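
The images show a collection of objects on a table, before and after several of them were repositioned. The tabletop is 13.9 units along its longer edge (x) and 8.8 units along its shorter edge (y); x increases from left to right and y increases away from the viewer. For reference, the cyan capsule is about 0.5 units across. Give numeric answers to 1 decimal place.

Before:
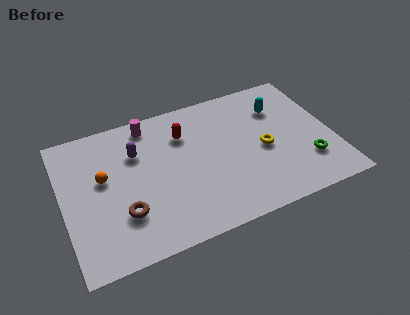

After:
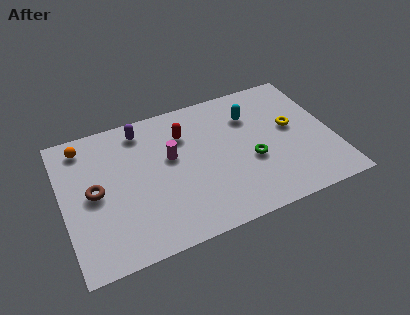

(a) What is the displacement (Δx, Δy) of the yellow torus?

(1.6, 0.9)

The yellow torus was at about (10.3, 4.0) and moved to about (11.9, 4.9).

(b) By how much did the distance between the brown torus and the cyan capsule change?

-0.8

The distance was about 9.3 in the first image and 8.5 in the second, so they moved 0.8 units closer together.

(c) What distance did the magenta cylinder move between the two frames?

2.7

The magenta cylinder was near (4.7, 7.7) before and (5.6, 5.2) after, so it travelled √(0.9² + 2.5²) ≈ 2.7 units.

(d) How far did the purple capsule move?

1.5

From (3.9, 6.1) to (4.3, 7.5), the purple capsule covered √(0.4² + 1.4²) ≈ 1.5 units.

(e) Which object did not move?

the red capsule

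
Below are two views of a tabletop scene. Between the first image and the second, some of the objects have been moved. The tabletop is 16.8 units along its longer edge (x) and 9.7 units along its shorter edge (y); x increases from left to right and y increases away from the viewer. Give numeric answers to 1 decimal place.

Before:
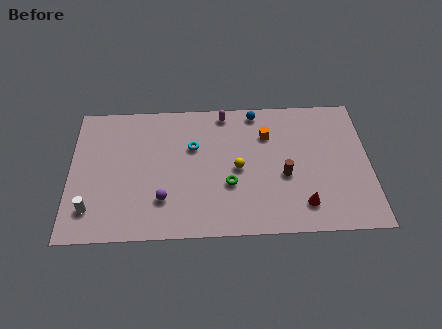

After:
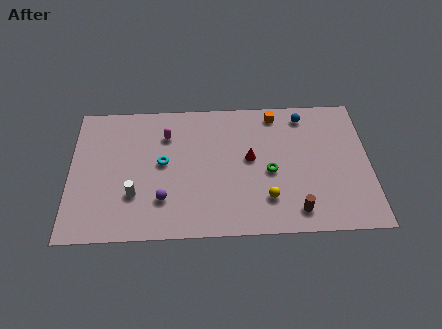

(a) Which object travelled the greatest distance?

the red cone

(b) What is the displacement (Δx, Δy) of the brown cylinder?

(0.6, -2.5)

The brown cylinder started near (12.0, 4.0) and ended near (12.6, 1.5).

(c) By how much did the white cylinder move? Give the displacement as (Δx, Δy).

(2.4, 0.9)

The white cylinder started near (1.2, 2.1) and ended near (3.6, 3.0).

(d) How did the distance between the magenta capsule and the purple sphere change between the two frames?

-2.4

Before: roughly 7.0 units apart; after: 4.6. That's 2.4 units closer together.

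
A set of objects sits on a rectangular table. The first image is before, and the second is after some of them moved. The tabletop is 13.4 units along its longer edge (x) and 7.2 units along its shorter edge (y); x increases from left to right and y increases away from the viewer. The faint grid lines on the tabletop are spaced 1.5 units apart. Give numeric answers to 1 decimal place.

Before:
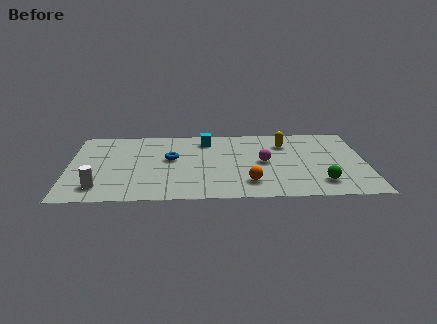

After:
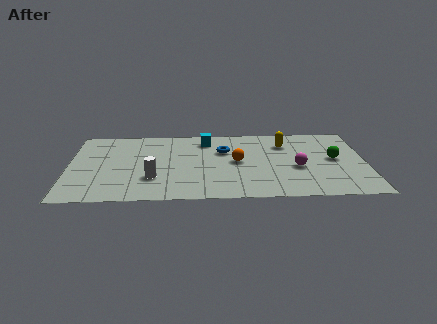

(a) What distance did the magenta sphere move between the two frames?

1.6

The magenta sphere moved from about (8.8, 3.6) to (10.3, 3.0), a distance of √(1.5² + 0.6²) ≈ 1.6.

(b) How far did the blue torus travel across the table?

2.5

From (4.6, 4.1) to (7.0, 4.8), the blue torus covered √(2.4² + 0.7²) ≈ 2.5 units.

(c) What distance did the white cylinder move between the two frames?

2.5

The white cylinder was near (1.4, 1.4) before and (3.8, 2.2) after, so it travelled √(2.4² + 0.8²) ≈ 2.5 units.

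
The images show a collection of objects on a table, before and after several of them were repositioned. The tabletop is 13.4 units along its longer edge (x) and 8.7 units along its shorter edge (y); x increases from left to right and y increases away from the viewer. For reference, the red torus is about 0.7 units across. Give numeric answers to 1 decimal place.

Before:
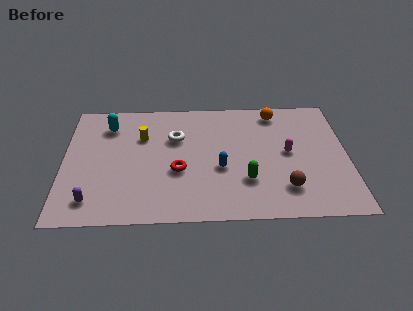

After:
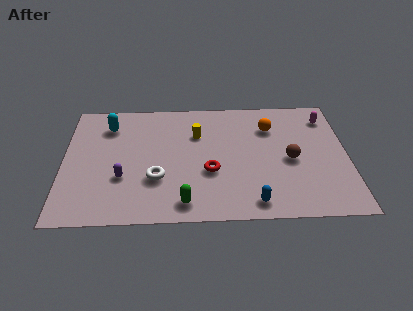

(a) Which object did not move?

the cyan capsule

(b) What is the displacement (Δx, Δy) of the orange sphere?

(-0.3, -1.1)

From the two frames, the orange sphere sits at roughly (10.1, 7.5) before and (9.8, 6.4) after.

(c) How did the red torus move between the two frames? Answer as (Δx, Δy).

(1.5, -0.1)

From the two frames, the red torus sits at roughly (5.4, 3.4) before and (6.9, 3.3) after.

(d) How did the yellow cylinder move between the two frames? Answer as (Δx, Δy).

(2.6, 0.1)

The yellow cylinder started near (3.7, 5.9) and ended near (6.3, 6.0).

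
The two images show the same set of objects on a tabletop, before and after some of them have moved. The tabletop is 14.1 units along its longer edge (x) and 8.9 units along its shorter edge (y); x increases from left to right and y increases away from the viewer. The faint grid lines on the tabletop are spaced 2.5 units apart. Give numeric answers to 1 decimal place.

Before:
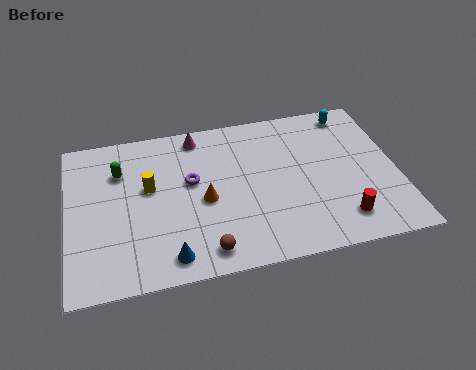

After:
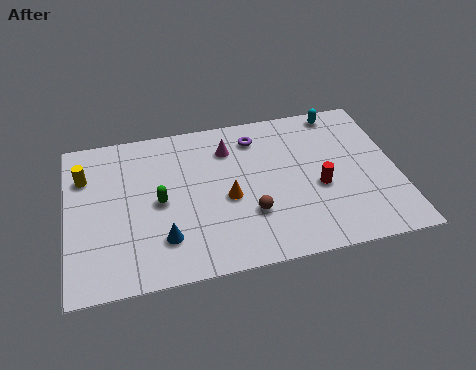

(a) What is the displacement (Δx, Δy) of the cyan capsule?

(-0.5, 0.2)

The cyan capsule was at about (12.4, 7.8) and moved to about (11.9, 8.0).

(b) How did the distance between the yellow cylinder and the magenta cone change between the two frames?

+2.8

They were about 3.4 units apart before and 6.2 after — 2.8 units further apart.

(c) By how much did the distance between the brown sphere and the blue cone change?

+2.2

The distance was about 1.5 in the first image and 3.7 in the second, so they moved 2.2 units further apart.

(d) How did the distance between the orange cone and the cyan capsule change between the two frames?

-1.1

They were about 7.6 units apart before and 6.5 after — 1.1 units closer together.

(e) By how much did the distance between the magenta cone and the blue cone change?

-1.3

The distance was about 6.8 in the first image and 5.5 in the second, so they moved 1.3 units closer together.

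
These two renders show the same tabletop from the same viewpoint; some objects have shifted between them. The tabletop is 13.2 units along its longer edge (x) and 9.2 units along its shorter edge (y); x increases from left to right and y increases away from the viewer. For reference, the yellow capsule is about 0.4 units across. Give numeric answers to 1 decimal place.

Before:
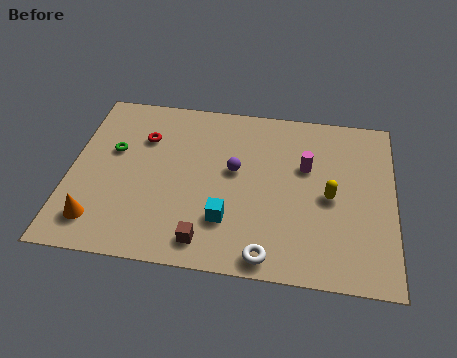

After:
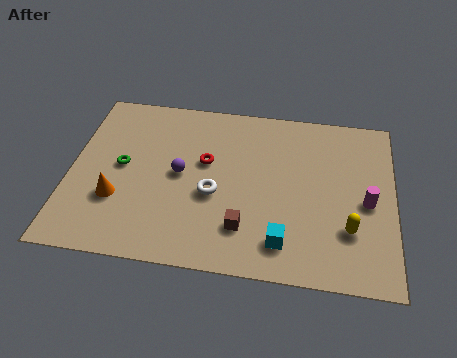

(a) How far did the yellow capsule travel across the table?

1.8

The yellow capsule moved from about (10.6, 4.3) to (11.4, 2.7), a distance of √(0.8² + 1.6²) ≈ 1.8.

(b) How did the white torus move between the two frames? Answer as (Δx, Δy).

(-2.3, 2.9)

The white torus started near (8.2, 0.9) and ended near (5.9, 3.8).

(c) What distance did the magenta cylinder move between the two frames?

3.0

From (9.6, 5.8) to (12.1, 4.2), the magenta cylinder covered √(2.5² + 1.6²) ≈ 3.0 units.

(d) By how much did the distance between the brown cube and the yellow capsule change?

-1.5

They were about 5.7 units apart before and 4.2 after — 1.5 units closer together.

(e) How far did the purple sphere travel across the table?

2.3

The purple sphere moved from about (6.7, 5.2) to (4.5, 4.7), a distance of √(2.2² + 0.5²) ≈ 2.3.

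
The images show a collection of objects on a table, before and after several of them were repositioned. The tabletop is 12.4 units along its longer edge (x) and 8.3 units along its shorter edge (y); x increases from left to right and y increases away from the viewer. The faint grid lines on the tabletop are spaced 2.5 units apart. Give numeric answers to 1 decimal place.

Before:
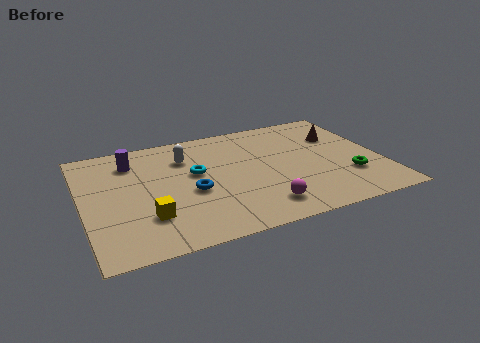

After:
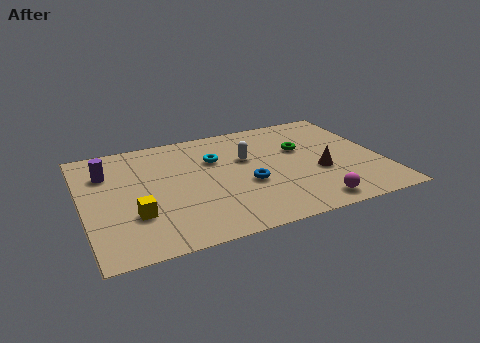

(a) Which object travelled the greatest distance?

the green torus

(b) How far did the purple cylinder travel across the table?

1.2

The purple cylinder moved from about (2.2, 6.5) to (1.1, 6.0), a distance of √(1.1² + 0.5²) ≈ 1.2.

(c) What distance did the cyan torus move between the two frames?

1.2

The cyan torus moved from about (4.7, 4.8) to (5.6, 5.6), a distance of √(0.9² + 0.8²) ≈ 1.2.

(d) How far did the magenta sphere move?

2.1

From (7.1, 1.5) to (9.1, 1.0), the magenta sphere covered √(2.0² + 0.5²) ≈ 2.1 units.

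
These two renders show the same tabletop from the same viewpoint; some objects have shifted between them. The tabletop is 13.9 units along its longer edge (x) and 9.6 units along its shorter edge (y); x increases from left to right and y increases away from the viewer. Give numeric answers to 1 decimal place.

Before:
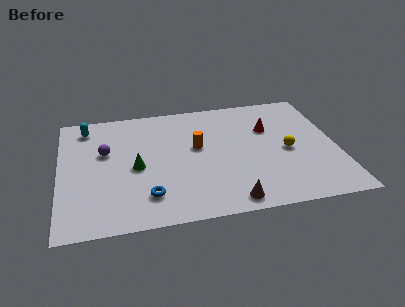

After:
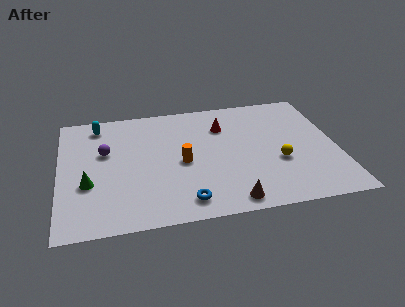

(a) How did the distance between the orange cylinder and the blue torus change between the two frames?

-1.3

They were about 4.3 units apart before and 3.0 after — 1.3 units closer together.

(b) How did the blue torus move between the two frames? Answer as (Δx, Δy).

(1.8, -0.7)

The blue torus was at about (4.3, 2.1) and moved to about (6.1, 1.4).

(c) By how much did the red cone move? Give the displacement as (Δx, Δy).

(-2.3, 0.6)

From the two frames, the red cone sits at roughly (10.6, 6.4) before and (8.3, 7.0) after.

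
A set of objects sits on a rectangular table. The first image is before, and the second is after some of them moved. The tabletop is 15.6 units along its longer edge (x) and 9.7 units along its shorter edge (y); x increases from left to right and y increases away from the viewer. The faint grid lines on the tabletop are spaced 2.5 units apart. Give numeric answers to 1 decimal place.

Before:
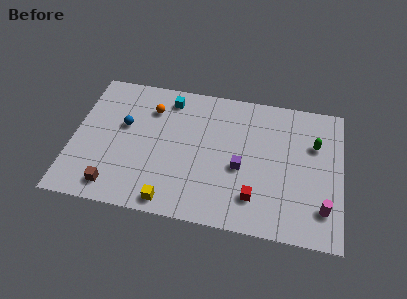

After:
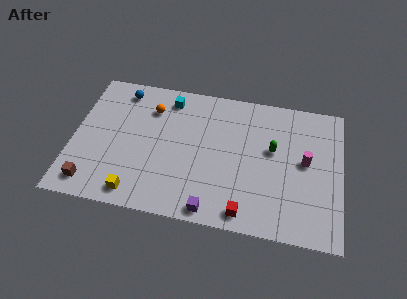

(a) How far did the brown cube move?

1.3

The brown cube moved from about (2.6, 1.4) to (1.3, 1.4), a distance of √(1.3² + 0.0²) ≈ 1.3.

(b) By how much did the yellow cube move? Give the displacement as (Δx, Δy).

(-2.0, 0.2)

The yellow cube was at about (5.9, 1.0) and moved to about (3.9, 1.2).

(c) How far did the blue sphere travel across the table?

2.5

The blue sphere moved from about (2.9, 5.8) to (2.6, 8.3), a distance of √(0.3² + 2.5²) ≈ 2.5.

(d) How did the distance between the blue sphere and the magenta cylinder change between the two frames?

-0.9

Before: roughly 12.2 units apart; after: 11.3. That's 0.9 units closer together.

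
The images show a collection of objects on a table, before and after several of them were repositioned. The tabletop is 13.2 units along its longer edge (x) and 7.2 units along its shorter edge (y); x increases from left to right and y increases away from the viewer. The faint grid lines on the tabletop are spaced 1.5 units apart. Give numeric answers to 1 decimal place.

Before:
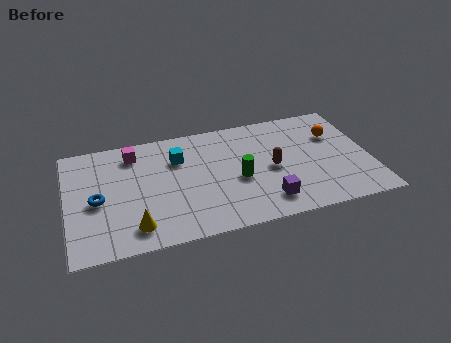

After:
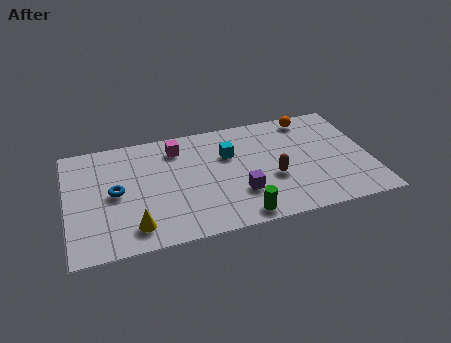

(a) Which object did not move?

the yellow cone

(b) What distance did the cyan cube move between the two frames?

2.2

The cyan cube was near (4.9, 5.1) before and (7.1, 4.8) after, so it travelled √(2.2² + 0.3²) ≈ 2.2 units.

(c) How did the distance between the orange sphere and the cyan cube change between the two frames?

-2.9

The distance was about 6.9 in the first image and 4.0 in the second, so they moved 2.9 units closer together.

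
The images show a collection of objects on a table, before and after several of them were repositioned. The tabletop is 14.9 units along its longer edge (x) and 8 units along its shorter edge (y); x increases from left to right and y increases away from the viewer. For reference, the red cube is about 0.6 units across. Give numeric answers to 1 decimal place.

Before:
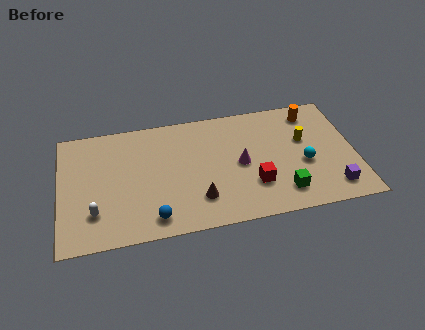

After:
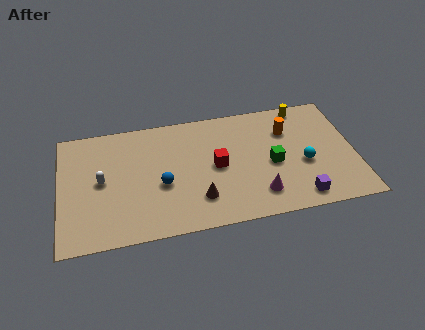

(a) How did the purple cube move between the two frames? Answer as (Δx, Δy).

(-1.7, -0.3)

From the two frames, the purple cube sits at roughly (13.6, 1.4) before and (11.9, 1.1) after.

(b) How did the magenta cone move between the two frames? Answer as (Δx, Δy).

(0.8, -2.2)

From the two frames, the magenta cone sits at roughly (9.1, 3.9) before and (9.9, 1.7) after.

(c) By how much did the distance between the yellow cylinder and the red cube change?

+1.9

They were about 3.7 units apart before and 5.6 after — 1.9 units further apart.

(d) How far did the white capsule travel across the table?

2.0

The white capsule moved from about (1.7, 2.1) to (2.1, 4.1), a distance of √(0.4² + 2.0²) ≈ 2.0.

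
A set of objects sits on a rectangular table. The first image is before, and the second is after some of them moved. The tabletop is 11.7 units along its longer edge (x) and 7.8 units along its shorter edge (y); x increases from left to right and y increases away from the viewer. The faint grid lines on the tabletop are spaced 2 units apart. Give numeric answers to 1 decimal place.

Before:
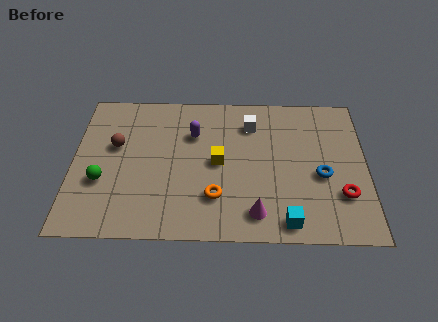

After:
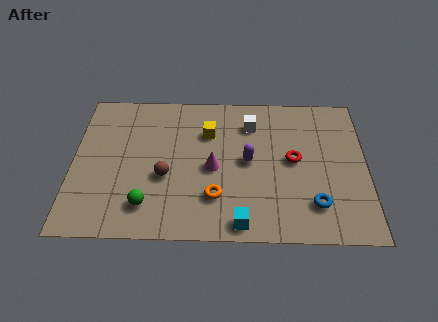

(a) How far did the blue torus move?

1.5

The blue torus moved from about (9.9, 3.3) to (9.6, 1.8), a distance of √(0.3² + 1.5²) ≈ 1.5.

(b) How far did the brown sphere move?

2.6

From (1.7, 4.7) to (3.7, 3.1), the brown sphere covered √(2.0² + 1.6²) ≈ 2.6 units.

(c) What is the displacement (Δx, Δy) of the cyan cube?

(-1.8, -0.1)

The cyan cube started near (8.5, 0.9) and ended near (6.7, 0.8).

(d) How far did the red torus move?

2.6

The red torus was near (10.7, 2.3) before and (8.8, 4.1) after, so it travelled √(1.9² + 1.8²) ≈ 2.6 units.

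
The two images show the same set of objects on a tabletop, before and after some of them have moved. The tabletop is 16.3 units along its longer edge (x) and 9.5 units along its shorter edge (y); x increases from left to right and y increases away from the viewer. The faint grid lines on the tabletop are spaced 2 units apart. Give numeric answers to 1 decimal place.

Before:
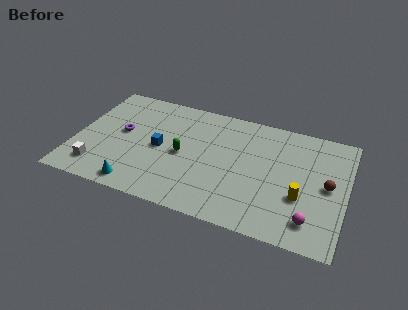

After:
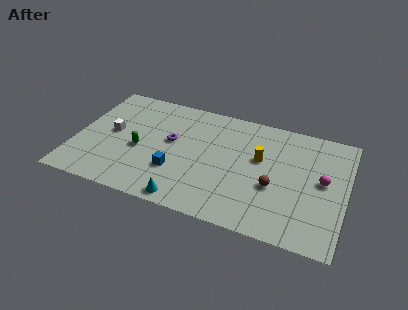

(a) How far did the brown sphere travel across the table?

3.3

From (15.2, 4.8) to (12.1, 3.7), the brown sphere covered √(3.1² + 1.1²) ≈ 3.3 units.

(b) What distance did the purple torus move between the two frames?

3.0

From (2.7, 5.2) to (5.7, 5.4), the purple torus covered √(3.0² + 0.2²) ≈ 3.0 units.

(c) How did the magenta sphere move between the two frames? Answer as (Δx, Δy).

(0.5, 3.3)

The magenta sphere was at about (14.4, 1.8) and moved to about (14.9, 5.1).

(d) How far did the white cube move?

3.2

From (1.6, 1.8) to (2.1, 5.0), the white cube covered √(0.5² + 3.2²) ≈ 3.2 units.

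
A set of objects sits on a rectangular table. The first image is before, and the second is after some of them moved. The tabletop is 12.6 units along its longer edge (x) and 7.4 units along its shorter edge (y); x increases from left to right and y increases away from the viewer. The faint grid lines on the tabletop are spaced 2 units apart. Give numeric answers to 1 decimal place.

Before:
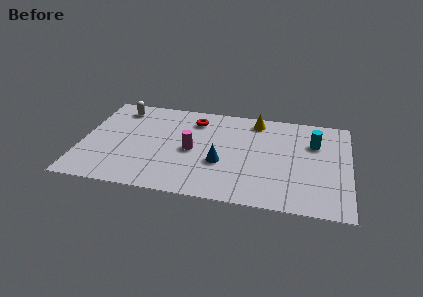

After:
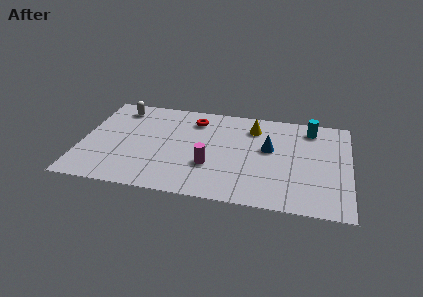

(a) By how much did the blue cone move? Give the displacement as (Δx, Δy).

(2.2, 1.5)

The blue cone was at about (6.6, 2.8) and moved to about (8.8, 4.3).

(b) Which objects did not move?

the white capsule and the red torus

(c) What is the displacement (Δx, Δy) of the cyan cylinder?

(-0.2, 1.1)

From the two frames, the cyan cylinder sits at roughly (10.9, 5.1) before and (10.7, 6.2) after.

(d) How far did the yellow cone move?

0.6

The yellow cone was near (8.1, 6.4) before and (8.0, 5.8) after, so it travelled √(0.1² + 0.6²) ≈ 0.6 units.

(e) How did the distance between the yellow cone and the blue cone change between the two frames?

-2.2

They were about 3.9 units apart before and 1.7 after — 2.2 units closer together.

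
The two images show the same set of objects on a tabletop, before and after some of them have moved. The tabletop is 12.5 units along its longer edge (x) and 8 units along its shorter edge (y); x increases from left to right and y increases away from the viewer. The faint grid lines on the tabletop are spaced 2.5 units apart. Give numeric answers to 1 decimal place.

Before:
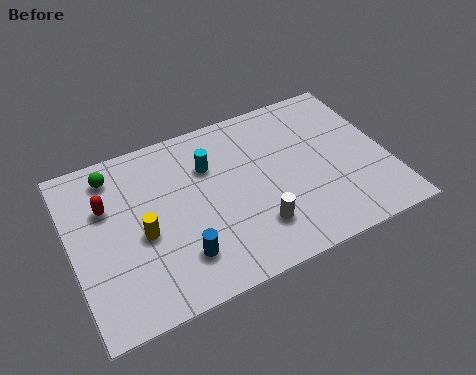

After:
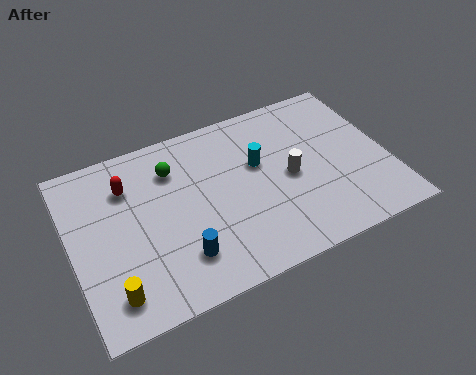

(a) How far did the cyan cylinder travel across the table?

2.0

The cyan cylinder moved from about (5.6, 5.6) to (7.5, 4.9), a distance of √(1.9² + 0.7²) ≈ 2.0.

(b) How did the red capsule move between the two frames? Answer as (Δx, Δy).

(0.9, 0.6)

From the two frames, the red capsule sits at roughly (1.5, 5.3) before and (2.4, 5.9) after.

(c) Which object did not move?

the blue cylinder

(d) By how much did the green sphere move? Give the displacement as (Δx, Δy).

(2.3, -0.7)

The green sphere was at about (1.9, 6.7) and moved to about (4.2, 6.0).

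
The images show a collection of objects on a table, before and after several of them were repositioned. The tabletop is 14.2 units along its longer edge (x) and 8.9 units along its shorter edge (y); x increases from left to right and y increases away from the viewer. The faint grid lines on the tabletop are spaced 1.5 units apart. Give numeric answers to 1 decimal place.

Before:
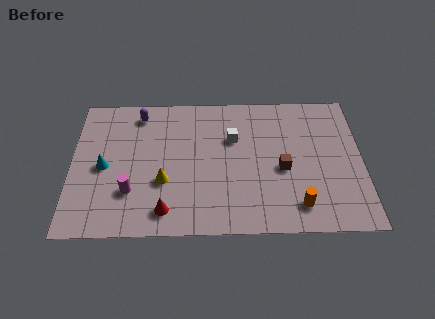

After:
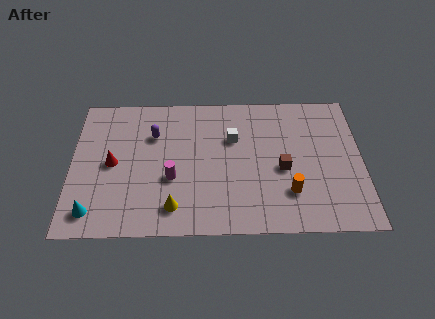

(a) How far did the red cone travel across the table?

4.0

From (4.6, 1.4) to (2.0, 4.4), the red cone covered √(2.6² + 3.0²) ≈ 4.0 units.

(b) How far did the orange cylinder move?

0.9

The orange cylinder moved from about (11.0, 1.6) to (10.6, 2.4), a distance of √(0.4² + 0.8²) ≈ 0.9.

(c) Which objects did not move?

the brown cube and the white cube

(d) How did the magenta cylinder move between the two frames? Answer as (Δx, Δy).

(2.0, 0.8)

From the two frames, the magenta cylinder sits at roughly (2.9, 2.6) before and (4.9, 3.4) after.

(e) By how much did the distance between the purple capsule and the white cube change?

-1.0

They were about 4.9 units apart before and 3.9 after — 1.0 units closer together.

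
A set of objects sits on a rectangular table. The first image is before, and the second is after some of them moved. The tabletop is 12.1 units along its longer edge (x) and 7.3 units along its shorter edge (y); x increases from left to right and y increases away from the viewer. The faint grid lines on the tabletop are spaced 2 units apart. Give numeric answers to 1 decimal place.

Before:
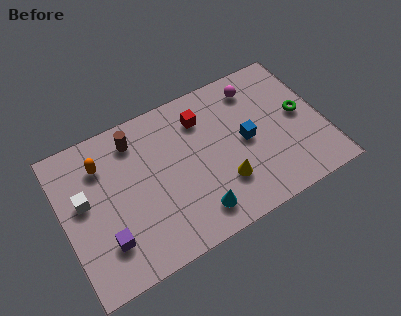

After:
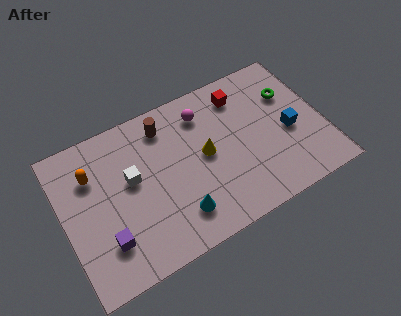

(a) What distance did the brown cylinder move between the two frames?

1.4

The brown cylinder was near (3.6, 6.0) before and (5.0, 6.0) after, so it travelled √(1.4² + 0.0²) ≈ 1.4 units.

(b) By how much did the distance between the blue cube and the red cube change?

+0.6

They were about 2.7 units apart before and 3.3 after — 0.6 units further apart.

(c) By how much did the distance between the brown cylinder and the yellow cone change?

-2.6

Before: roughly 5.3 units apart; after: 2.7. That's 2.6 units closer together.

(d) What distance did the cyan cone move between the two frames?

0.9

The cyan cone was near (5.8, 1.3) before and (5.0, 1.6) after, so it travelled √(0.8² + 0.3²) ≈ 0.9 units.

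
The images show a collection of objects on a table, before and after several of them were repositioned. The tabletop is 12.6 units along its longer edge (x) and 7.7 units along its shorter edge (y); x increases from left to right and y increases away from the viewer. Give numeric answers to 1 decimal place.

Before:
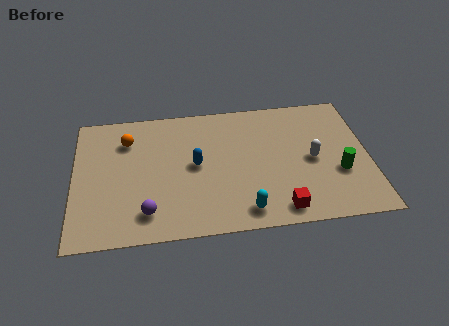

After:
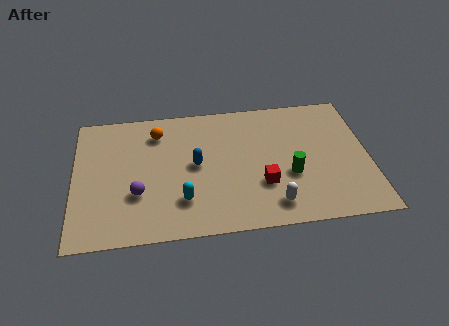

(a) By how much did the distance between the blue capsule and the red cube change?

-1.4

The distance was about 4.6 in the first image and 3.2 in the second, so they moved 1.4 units closer together.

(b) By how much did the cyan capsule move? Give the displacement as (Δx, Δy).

(-2.6, 0.9)

From the two frames, the cyan capsule sits at roughly (7.2, 1.1) before and (4.6, 2.0) after.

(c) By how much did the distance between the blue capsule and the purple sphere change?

-0.4

They were about 3.3 units apart before and 2.9 after — 0.4 units closer together.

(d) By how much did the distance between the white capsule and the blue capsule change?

-0.8

They were about 5.0 units apart before and 4.2 after — 0.8 units closer together.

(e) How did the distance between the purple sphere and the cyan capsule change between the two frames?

-2.1

Before: roughly 4.1 units apart; after: 2.0. That's 2.1 units closer together.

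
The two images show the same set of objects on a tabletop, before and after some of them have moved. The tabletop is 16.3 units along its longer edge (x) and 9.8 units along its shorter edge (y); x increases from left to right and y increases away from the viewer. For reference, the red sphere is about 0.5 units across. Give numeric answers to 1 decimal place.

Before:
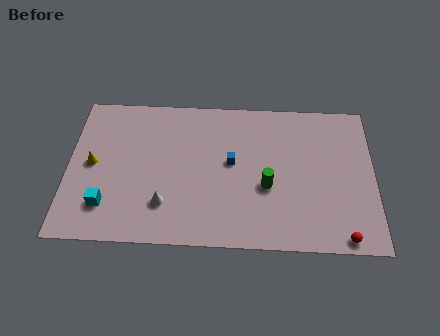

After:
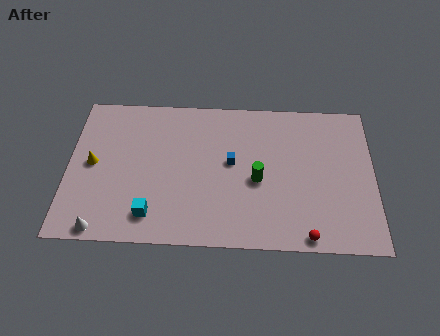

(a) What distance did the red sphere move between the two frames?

1.9

From (14.6, 0.8) to (12.7, 0.8), the red sphere covered √(1.9² + 0.0²) ≈ 1.9 units.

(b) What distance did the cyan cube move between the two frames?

2.5

From (2.1, 2.3) to (4.5, 1.8), the cyan cube covered √(2.4² + 0.5²) ≈ 2.5 units.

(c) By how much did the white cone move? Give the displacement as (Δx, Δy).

(-3.3, -1.7)

From the two frames, the white cone sits at roughly (5.2, 2.5) before and (1.9, 0.8) after.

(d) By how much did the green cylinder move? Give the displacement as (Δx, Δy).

(-0.5, 0.4)

The green cylinder started near (10.6, 3.9) and ended near (10.1, 4.3).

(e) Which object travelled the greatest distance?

the white cone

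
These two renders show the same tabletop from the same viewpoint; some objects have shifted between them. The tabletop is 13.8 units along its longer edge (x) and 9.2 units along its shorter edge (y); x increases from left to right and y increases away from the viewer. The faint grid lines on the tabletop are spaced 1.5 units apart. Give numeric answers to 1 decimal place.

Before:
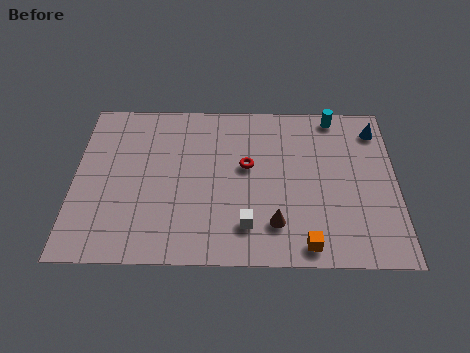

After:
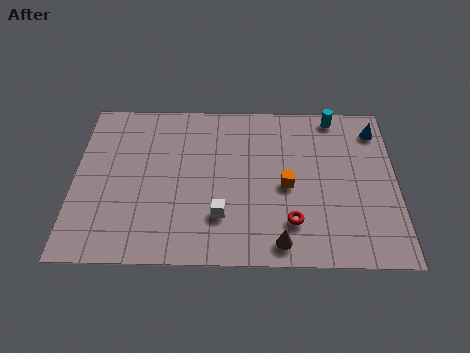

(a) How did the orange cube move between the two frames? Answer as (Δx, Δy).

(-0.8, 3.2)

The orange cube was at about (9.9, 1.0) and moved to about (9.1, 4.2).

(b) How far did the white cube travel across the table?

1.2

The white cube was near (7.4, 2.0) before and (6.3, 2.5) after, so it travelled √(1.1² + 0.5²) ≈ 1.2 units.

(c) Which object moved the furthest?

the red torus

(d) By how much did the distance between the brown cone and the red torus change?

-2.2

Before: roughly 3.4 units apart; after: 1.2. That's 2.2 units closer together.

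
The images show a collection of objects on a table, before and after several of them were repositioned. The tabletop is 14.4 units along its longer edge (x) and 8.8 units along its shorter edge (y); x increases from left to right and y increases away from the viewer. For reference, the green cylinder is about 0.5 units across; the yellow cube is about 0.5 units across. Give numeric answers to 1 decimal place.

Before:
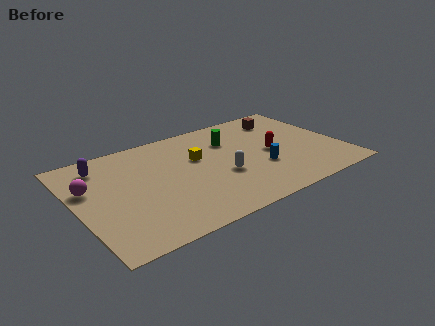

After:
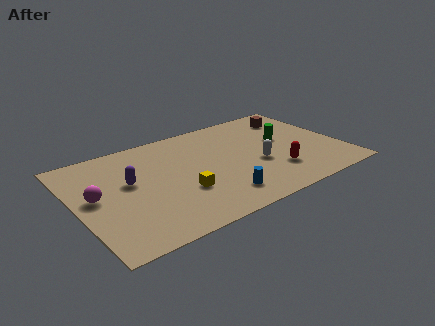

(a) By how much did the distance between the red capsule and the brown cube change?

+1.8

Before: roughly 3.2 units apart; after: 5.0. That's 1.8 units further apart.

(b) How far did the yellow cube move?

2.8

From (6.7, 5.5) to (5.4, 3.0), the yellow cube covered √(1.3² + 2.5²) ≈ 2.8 units.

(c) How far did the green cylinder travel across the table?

3.0

From (8.7, 6.3) to (11.5, 5.1), the green cylinder covered √(2.8² + 1.2²) ≈ 3.0 units.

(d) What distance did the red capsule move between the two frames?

1.8

The red capsule moved from about (10.6, 4.2) to (10.5, 2.4), a distance of √(0.1² + 1.8²) ≈ 1.8.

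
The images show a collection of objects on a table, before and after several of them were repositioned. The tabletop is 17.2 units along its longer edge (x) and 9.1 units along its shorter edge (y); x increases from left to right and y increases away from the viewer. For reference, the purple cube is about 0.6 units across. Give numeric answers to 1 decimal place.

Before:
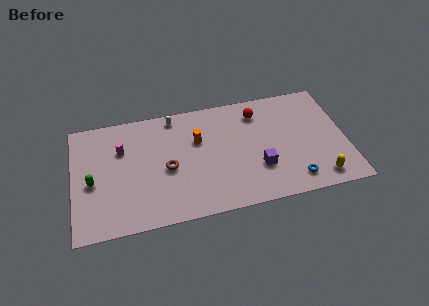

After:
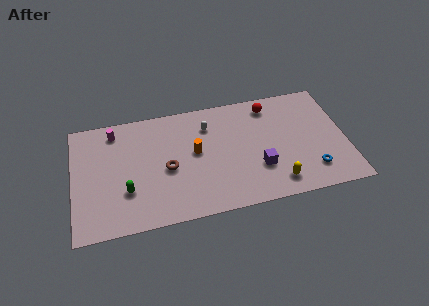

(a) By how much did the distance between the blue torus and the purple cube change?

+0.9

Before: roughly 2.5 units apart; after: 3.4. That's 0.9 units further apart.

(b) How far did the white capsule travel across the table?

2.4

The white capsule was near (6.5, 8.1) before and (8.6, 6.9) after, so it travelled √(2.1² + 1.2²) ≈ 2.4 units.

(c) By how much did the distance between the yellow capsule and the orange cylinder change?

-2.7

They were about 8.7 units apart before and 6.0 after — 2.7 units closer together.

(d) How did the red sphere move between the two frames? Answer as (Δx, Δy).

(0.8, 0.4)

The red sphere was at about (11.8, 7.3) and moved to about (12.6, 7.7).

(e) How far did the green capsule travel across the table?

2.4

The green capsule moved from about (1.2, 4.0) to (3.3, 2.9), a distance of √(2.1² + 1.1²) ≈ 2.4.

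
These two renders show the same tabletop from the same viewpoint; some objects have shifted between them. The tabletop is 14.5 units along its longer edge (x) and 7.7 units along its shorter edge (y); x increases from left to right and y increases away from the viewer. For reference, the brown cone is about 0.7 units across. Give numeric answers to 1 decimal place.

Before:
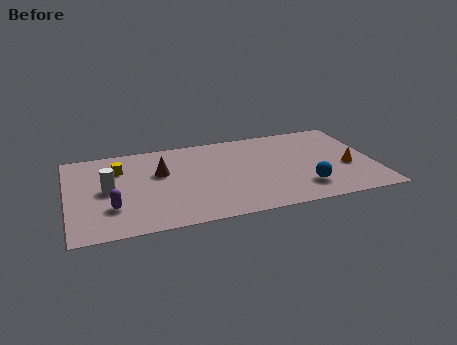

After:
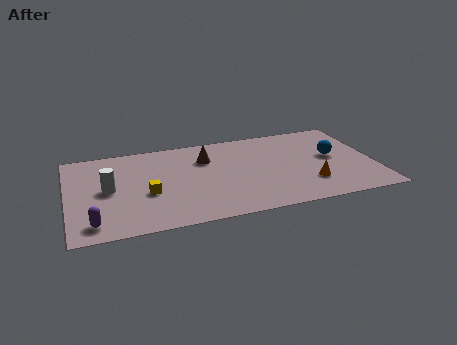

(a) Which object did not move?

the white cylinder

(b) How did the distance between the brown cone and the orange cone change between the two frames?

-3.2

Before: roughly 9.0 units apart; after: 5.8. That's 3.2 units closer together.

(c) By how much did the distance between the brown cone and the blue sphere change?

-1.1

They were about 7.2 units apart before and 6.1 after — 1.1 units closer together.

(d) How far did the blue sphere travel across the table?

2.9

From (11.0, 1.8) to (12.6, 4.2), the blue sphere covered √(1.6² + 2.4²) ≈ 2.9 units.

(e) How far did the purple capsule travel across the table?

1.4

From (2.0, 2.3) to (1.1, 1.2), the purple capsule covered √(0.9² + 1.1²) ≈ 1.4 units.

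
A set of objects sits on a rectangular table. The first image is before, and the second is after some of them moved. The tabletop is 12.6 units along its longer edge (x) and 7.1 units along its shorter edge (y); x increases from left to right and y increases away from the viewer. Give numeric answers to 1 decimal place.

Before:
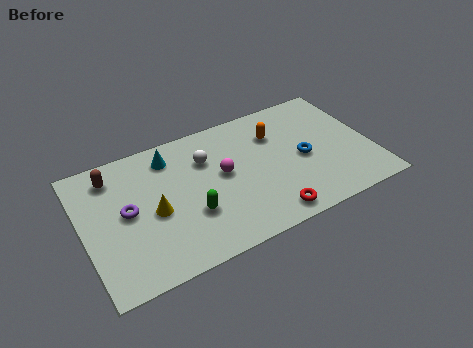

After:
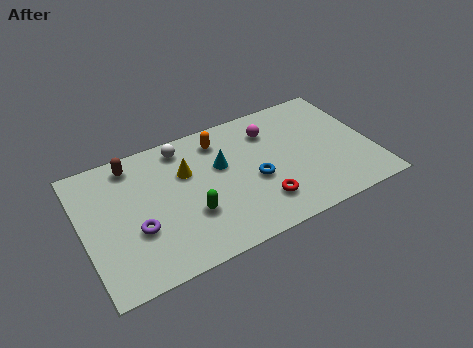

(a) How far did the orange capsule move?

2.5

The orange capsule moved from about (8.6, 5.1) to (6.2, 5.8), a distance of √(2.4² + 0.7²) ≈ 2.5.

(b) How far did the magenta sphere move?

2.7

The magenta sphere was near (6.1, 3.9) before and (8.4, 5.4) after, so it travelled √(2.3² + 1.5²) ≈ 2.7 units.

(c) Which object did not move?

the green capsule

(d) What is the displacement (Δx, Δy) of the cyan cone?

(2.1, -1.4)

The cyan cone started near (4.0, 5.8) and ended near (6.1, 4.4).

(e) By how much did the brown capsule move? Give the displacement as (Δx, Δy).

(0.9, 0.3)

From the two frames, the brown capsule sits at roughly (1.5, 5.8) before and (2.4, 6.1) after.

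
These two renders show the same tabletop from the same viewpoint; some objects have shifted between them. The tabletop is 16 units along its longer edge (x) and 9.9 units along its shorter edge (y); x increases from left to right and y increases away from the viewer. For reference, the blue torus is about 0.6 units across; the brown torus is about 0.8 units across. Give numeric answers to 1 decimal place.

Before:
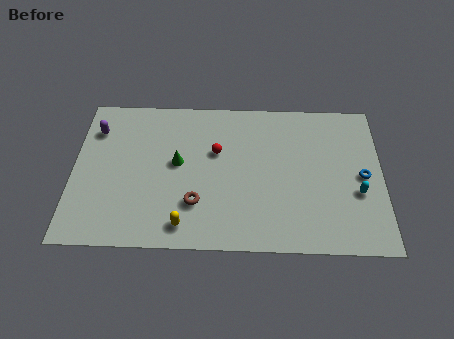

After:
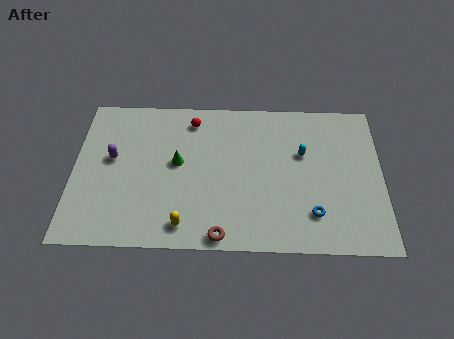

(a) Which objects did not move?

the yellow capsule and the green cone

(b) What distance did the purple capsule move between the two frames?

2.1

From (1.1, 7.5) to (2.0, 5.6), the purple capsule covered √(0.9² + 1.9²) ≈ 2.1 units.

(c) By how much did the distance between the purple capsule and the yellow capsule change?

-2.0

Before: roughly 7.7 units apart; after: 5.7. That's 2.0 units closer together.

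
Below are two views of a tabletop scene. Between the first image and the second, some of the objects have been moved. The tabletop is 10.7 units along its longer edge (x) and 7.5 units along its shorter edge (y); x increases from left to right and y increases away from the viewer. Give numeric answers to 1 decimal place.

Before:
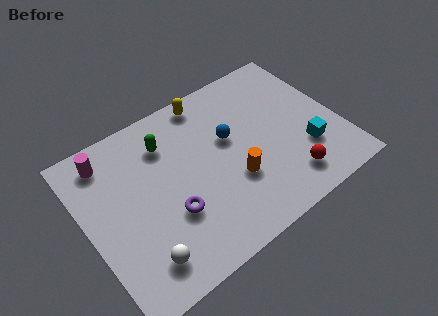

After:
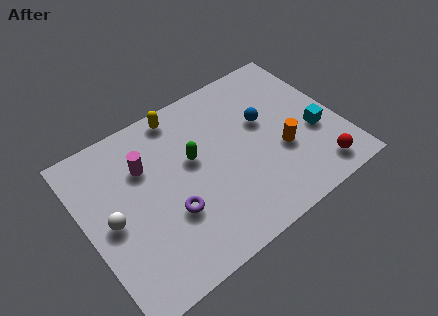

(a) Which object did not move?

the purple torus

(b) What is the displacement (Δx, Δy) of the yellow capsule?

(-1.2, 0.0)

The yellow capsule was at about (5.7, 6.7) and moved to about (4.5, 6.7).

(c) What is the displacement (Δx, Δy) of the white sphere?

(-0.8, 2.2)

The white sphere was at about (1.8, 1.4) and moved to about (1.0, 3.6).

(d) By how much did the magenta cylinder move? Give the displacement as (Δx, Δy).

(1.4, -1.1)

From the two frames, the magenta cylinder sits at roughly (1.3, 6.3) before and (2.7, 5.2) after.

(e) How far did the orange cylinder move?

2.1

The orange cylinder was near (6.0, 2.6) before and (8.1, 2.8) after, so it travelled √(2.1² + 0.2²) ≈ 2.1 units.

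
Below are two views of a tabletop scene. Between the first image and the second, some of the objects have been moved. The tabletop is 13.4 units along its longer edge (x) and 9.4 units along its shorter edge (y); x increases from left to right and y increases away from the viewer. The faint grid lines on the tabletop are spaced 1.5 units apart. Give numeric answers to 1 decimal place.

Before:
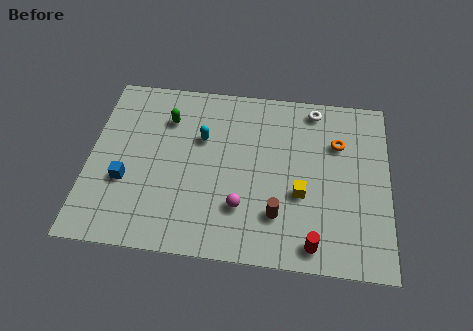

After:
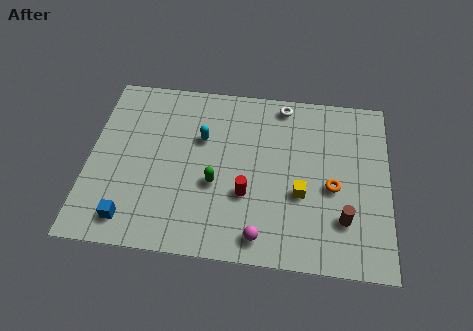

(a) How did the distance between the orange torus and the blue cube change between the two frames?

-0.6

The distance was about 9.9 in the first image and 9.3 in the second, so they moved 0.6 units closer together.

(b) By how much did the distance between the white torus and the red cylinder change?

-1.9

Before: roughly 7.2 units apart; after: 5.3. That's 1.9 units closer together.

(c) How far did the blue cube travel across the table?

2.0

The blue cube was near (1.7, 3.4) before and (2.0, 1.4) after, so it travelled √(0.3² + 2.0²) ≈ 2.0 units.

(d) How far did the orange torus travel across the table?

2.4

The orange torus was near (11.1, 6.5) before and (10.9, 4.1) after, so it travelled √(0.2² + 2.4²) ≈ 2.4 units.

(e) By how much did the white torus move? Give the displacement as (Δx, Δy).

(-1.4, 0.1)

The white torus was at about (10.0, 8.3) and moved to about (8.6, 8.4).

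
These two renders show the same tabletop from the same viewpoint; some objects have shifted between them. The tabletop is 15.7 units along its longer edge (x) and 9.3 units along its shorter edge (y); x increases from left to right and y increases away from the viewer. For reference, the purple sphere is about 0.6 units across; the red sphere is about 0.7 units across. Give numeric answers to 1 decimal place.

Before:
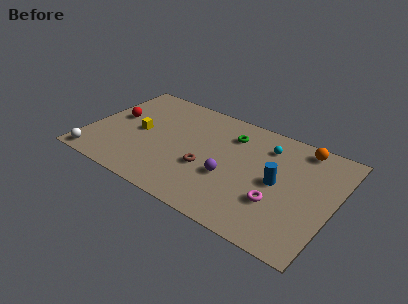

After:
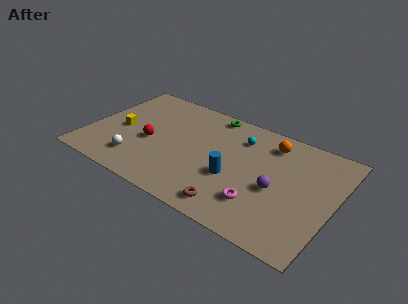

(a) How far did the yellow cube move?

1.2

The yellow cube moved from about (3.2, 4.6) to (2.0, 4.3), a distance of √(1.2² + 0.3²) ≈ 1.2.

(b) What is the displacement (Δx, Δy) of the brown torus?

(2.1, -2.2)

From the two frames, the brown torus sits at roughly (7.8, 3.5) before and (9.9, 1.3) after.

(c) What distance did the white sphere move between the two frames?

2.7

The white sphere was near (1.0, 0.9) before and (3.5, 2.0) after, so it travelled √(2.5² + 1.1²) ≈ 2.7 units.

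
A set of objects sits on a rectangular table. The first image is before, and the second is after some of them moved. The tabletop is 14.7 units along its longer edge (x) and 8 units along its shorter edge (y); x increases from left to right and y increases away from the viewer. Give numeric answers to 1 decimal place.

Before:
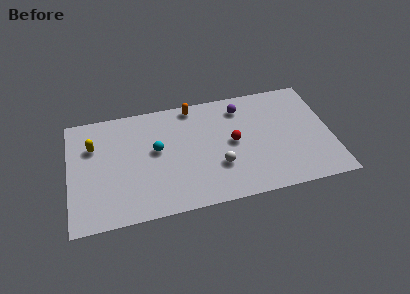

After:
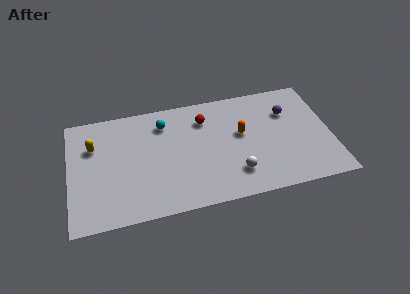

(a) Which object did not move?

the yellow capsule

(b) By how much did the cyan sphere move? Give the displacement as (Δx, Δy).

(0.5, 1.8)

The cyan sphere was at about (4.9, 4.5) and moved to about (5.4, 6.3).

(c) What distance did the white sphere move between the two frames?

1.1

The white sphere was near (8.3, 2.6) before and (9.2, 1.9) after, so it travelled √(0.9² + 0.7²) ≈ 1.1 units.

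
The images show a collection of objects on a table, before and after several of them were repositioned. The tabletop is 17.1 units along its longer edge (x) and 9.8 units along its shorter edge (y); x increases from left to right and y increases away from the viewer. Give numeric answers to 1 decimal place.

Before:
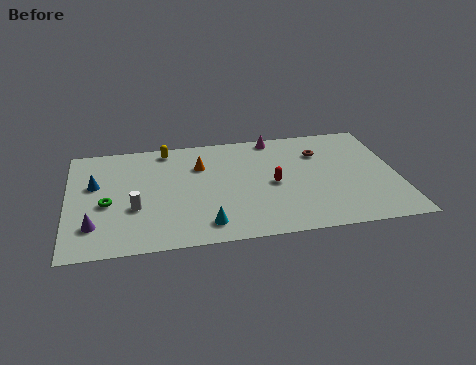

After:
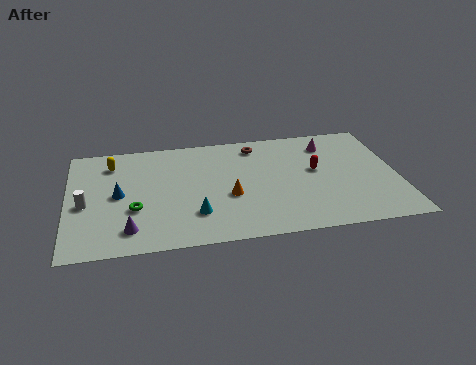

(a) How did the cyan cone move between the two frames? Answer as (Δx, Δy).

(-0.5, 1.0)

The cyan cone was at about (7.0, 1.6) and moved to about (6.5, 2.6).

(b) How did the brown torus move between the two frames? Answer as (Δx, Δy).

(-3.3, 1.2)

From the two frames, the brown torus sits at roughly (13.2, 7.1) before and (9.9, 8.3) after.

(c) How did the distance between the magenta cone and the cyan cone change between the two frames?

+0.6

Before: roughly 8.3 units apart; after: 8.9. That's 0.6 units further apart.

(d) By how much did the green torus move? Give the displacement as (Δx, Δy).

(1.4, -0.7)

From the two frames, the green torus sits at roughly (2.0, 4.2) before and (3.4, 3.5) after.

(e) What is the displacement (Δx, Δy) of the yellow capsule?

(-2.9, -0.9)

From the two frames, the yellow capsule sits at roughly (5.2, 8.7) before and (2.3, 7.8) after.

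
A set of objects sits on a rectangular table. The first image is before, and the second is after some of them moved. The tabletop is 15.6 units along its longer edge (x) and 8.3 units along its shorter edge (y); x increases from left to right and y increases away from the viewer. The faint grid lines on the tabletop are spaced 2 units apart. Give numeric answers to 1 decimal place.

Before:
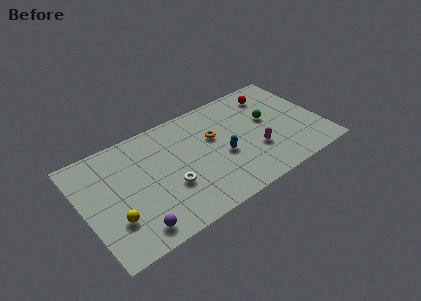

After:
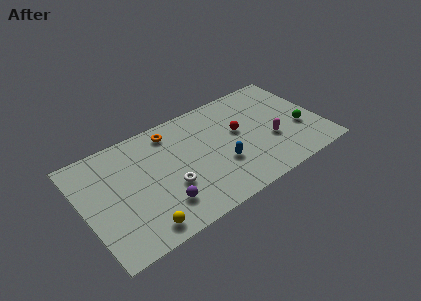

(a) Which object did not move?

the white torus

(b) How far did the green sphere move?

2.5

The green sphere was near (12.3, 4.8) before and (14.2, 3.1) after, so it travelled √(1.9² + 1.7²) ≈ 2.5 units.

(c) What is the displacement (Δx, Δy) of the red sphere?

(-2.6, -1.9)

From the two frames, the red sphere sits at roughly (12.9, 6.7) before and (10.3, 4.8) after.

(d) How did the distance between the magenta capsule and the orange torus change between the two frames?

+3.8

The distance was about 3.4 in the first image and 7.2 in the second, so they moved 3.8 units further apart.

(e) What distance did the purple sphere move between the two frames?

2.1

The purple sphere moved from about (2.8, 1.2) to (4.7, 2.0), a distance of √(1.9² + 0.8²) ≈ 2.1.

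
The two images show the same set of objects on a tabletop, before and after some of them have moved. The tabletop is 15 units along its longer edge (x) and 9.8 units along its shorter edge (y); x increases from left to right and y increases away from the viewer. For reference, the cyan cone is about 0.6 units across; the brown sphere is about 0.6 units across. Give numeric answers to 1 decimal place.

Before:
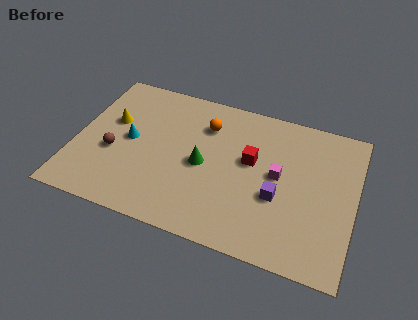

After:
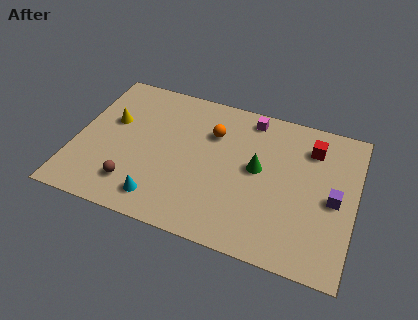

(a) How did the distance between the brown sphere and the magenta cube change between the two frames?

-0.3

The distance was about 8.9 in the first image and 8.6 in the second, so they moved 0.3 units closer together.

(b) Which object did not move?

the yellow cone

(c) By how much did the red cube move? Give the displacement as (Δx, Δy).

(3.1, 1.9)

The red cube was at about (9.4, 5.7) and moved to about (12.5, 7.6).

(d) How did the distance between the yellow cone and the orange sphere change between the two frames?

+0.3

They were about 5.2 units apart before and 5.5 after — 0.3 units further apart.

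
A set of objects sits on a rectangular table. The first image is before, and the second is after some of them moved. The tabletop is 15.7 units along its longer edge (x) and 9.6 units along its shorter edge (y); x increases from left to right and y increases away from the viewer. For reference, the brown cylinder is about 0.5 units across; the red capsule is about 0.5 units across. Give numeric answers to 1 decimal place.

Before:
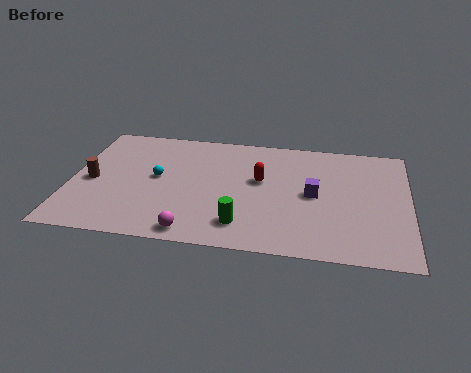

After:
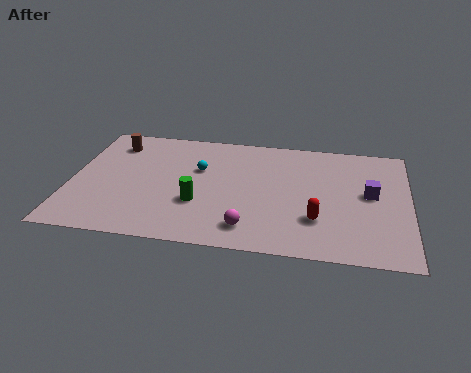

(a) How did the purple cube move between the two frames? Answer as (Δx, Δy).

(2.6, 0.4)

From the two frames, the purple cube sits at roughly (11.3, 4.8) before and (13.9, 5.2) after.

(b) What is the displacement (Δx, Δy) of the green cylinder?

(-2.1, 1.4)

The green cylinder started near (8.1, 1.9) and ended near (6.0, 3.3).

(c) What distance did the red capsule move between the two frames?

3.9

The red capsule moved from about (8.8, 5.6) to (11.5, 2.8), a distance of √(2.7² + 2.8²) ≈ 3.9.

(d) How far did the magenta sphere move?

2.6

From (5.9, 1.0) to (8.4, 1.7), the magenta sphere covered √(2.5² + 0.7²) ≈ 2.6 units.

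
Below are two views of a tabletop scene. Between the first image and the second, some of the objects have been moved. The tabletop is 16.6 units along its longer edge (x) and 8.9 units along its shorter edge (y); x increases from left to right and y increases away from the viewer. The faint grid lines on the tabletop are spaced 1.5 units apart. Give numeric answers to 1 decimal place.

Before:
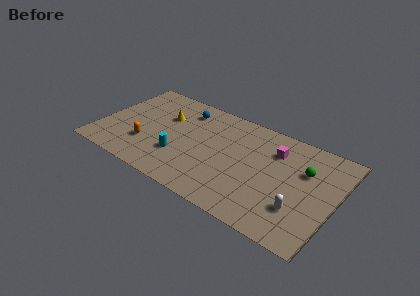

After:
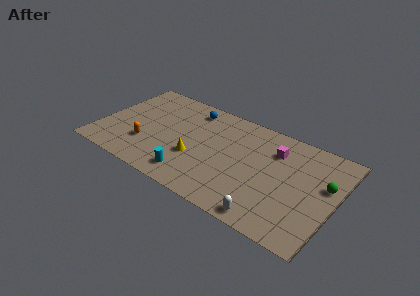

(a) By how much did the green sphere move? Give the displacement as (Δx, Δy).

(1.5, -0.5)

From the two frames, the green sphere sits at roughly (14.3, 5.9) before and (15.8, 5.4) after.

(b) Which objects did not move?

the magenta cube and the orange capsule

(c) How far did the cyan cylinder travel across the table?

1.7

From (5.9, 2.8) to (7.0, 1.5), the cyan cylinder covered √(1.1² + 1.3²) ≈ 1.7 units.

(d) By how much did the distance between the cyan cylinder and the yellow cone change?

-1.8

Before: roughly 3.5 units apart; after: 1.7. That's 1.8 units closer together.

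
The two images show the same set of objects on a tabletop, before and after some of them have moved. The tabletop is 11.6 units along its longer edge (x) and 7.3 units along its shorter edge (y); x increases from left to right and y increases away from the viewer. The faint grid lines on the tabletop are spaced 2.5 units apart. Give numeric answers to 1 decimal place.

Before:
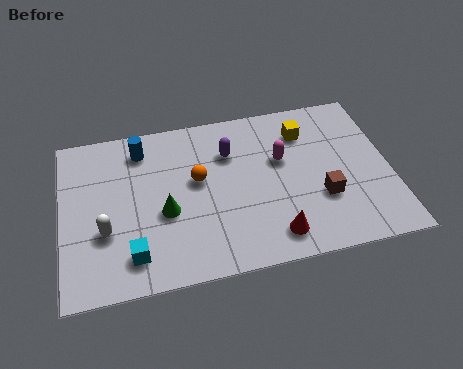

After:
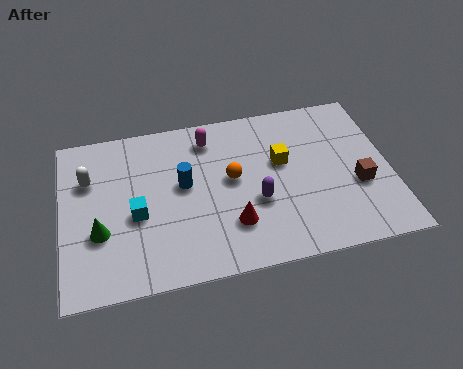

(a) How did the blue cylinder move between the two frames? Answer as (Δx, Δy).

(1.4, -1.9)

The blue cylinder was at about (2.9, 6.0) and moved to about (4.3, 4.1).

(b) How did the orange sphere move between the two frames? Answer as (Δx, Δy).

(1.2, -0.2)

The orange sphere was at about (4.8, 4.2) and moved to about (6.0, 4.0).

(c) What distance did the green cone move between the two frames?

2.3

The green cone was near (3.6, 3.0) before and (1.3, 2.6) after, so it travelled √(2.3² + 0.4²) ≈ 2.3 units.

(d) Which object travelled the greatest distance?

the magenta capsule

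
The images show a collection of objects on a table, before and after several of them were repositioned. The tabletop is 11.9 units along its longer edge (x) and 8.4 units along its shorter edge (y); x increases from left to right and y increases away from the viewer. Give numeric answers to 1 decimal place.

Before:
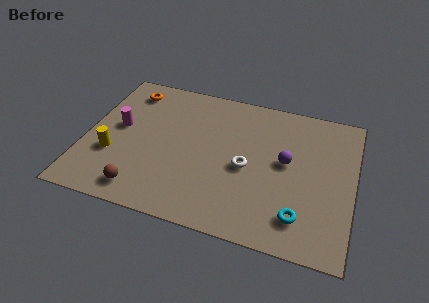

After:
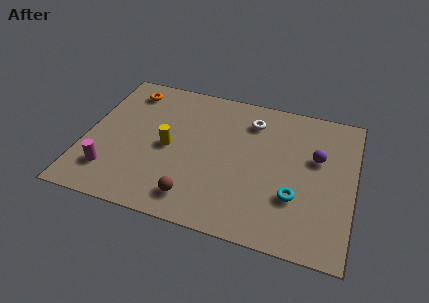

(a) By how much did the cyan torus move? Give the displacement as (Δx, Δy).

(-0.3, 1.0)

The cyan torus started near (9.7, 1.7) and ended near (9.4, 2.7).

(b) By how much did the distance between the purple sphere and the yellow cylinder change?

-1.2

The distance was about 7.8 in the first image and 6.6 in the second, so they moved 1.2 units closer together.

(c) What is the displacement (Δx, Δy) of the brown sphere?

(2.3, 0.2)

The brown sphere was at about (2.8, 1.2) and moved to about (5.1, 1.4).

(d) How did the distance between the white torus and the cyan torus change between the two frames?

+1.2

Before: roughly 3.3 units apart; after: 4.5. That's 1.2 units further apart.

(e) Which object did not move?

the orange torus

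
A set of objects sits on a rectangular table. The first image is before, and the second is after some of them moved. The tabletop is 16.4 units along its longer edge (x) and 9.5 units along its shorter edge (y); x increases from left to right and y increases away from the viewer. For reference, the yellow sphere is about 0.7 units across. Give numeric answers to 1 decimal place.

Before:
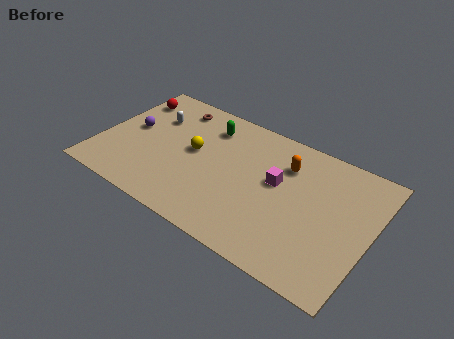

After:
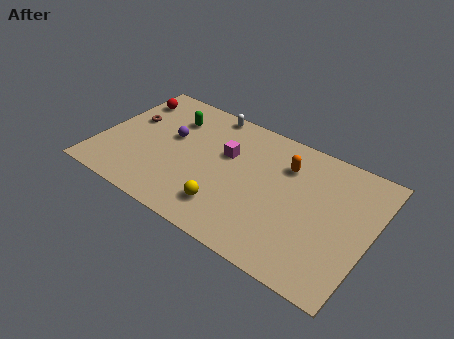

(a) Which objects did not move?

the orange capsule and the red sphere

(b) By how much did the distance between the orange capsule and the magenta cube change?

+2.1

They were about 1.5 units apart before and 3.6 after — 2.1 units further apart.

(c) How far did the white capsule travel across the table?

3.7

The white capsule was near (2.8, 6.6) before and (5.9, 8.7) after, so it travelled √(3.1² + 2.1²) ≈ 3.7 units.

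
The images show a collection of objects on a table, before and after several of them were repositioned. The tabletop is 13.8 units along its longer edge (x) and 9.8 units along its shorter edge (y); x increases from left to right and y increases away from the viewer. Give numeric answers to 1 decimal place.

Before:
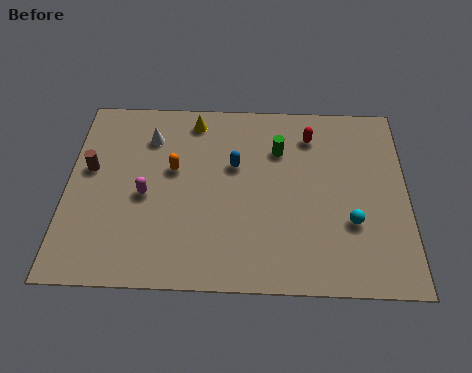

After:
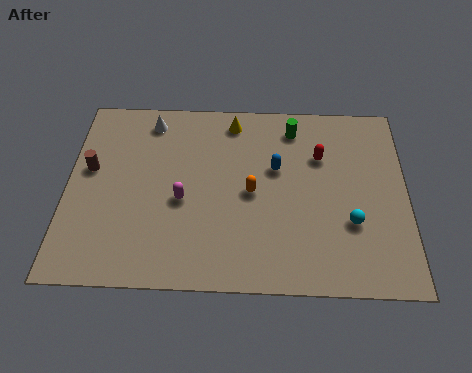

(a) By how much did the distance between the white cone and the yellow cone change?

+1.3

They were about 2.1 units apart before and 3.4 after — 1.3 units further apart.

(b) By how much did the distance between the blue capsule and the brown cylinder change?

+1.7

They were about 5.9 units apart before and 7.6 after — 1.7 units further apart.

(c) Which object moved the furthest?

the orange capsule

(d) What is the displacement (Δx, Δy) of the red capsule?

(0.4, -1.1)

From the two frames, the red capsule sits at roughly (9.9, 7.8) before and (10.3, 6.7) after.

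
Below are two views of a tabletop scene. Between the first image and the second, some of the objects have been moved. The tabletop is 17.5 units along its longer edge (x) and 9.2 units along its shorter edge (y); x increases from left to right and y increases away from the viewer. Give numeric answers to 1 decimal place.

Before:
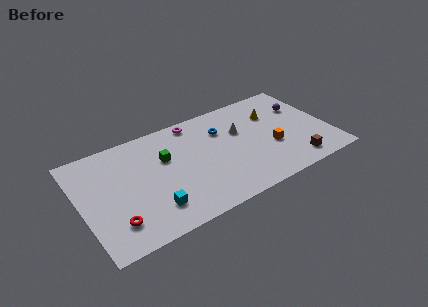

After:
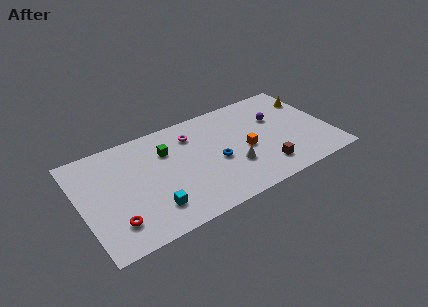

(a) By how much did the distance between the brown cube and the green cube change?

-1.9

Before: roughly 9.7 units apart; after: 7.8. That's 1.9 units closer together.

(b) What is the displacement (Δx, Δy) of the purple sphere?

(-2.0, -0.3)

The purple sphere started near (16.0, 6.3) and ended near (14.0, 6.0).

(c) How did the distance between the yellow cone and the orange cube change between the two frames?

+2.8

The distance was about 3.1 in the first image and 5.9 in the second, so they moved 2.8 units further apart.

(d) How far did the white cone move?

3.1

The white cone moved from about (11.4, 5.9) to (10.4, 3.0), a distance of √(1.0² + 2.9²) ≈ 3.1.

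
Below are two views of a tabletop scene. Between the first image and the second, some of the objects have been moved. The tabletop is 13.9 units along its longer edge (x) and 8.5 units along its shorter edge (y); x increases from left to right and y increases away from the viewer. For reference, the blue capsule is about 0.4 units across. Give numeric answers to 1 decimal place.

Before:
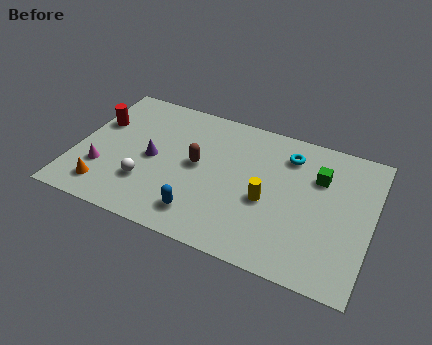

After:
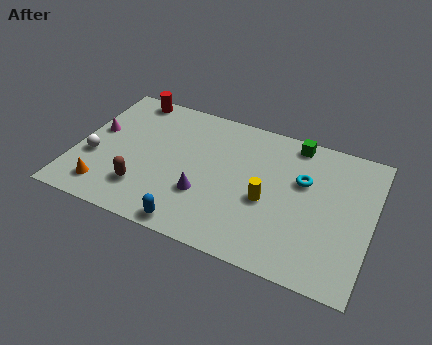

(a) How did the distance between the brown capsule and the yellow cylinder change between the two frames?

+2.4

They were about 3.5 units apart before and 5.9 after — 2.4 units further apart.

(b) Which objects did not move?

the yellow cylinder and the orange cone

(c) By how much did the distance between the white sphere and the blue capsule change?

+2.7

Before: roughly 2.8 units apart; after: 5.5. That's 2.7 units further apart.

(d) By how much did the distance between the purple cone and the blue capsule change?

-1.6

They were about 3.6 units apart before and 2.0 after — 1.6 units closer together.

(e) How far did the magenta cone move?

2.4

From (1.4, 2.6) to (0.8, 4.9), the magenta cone covered √(0.6² + 2.3²) ≈ 2.4 units.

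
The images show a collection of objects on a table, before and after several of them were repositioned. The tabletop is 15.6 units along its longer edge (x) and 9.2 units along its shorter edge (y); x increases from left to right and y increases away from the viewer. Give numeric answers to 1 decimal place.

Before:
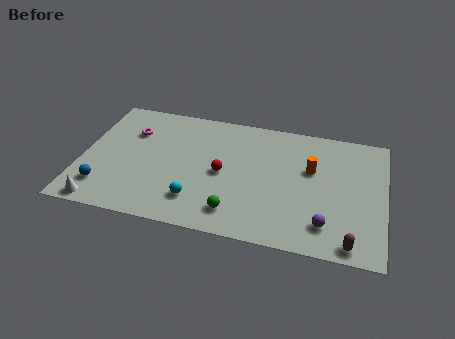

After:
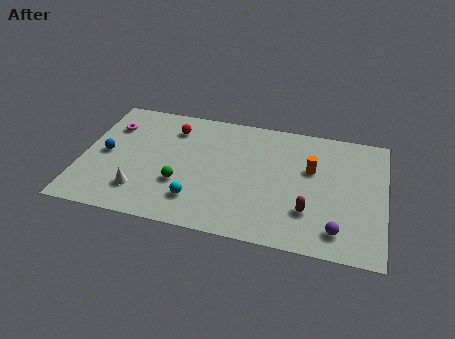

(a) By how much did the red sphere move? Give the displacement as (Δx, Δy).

(-2.8, 2.8)

The red sphere started near (7.3, 4.4) and ended near (4.5, 7.2).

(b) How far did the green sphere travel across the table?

3.2

From (8.1, 1.7) to (5.2, 3.1), the green sphere covered √(2.9² + 1.4²) ≈ 3.2 units.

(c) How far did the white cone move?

2.3

The white cone was near (1.3, 0.8) before and (3.2, 2.1) after, so it travelled √(1.9² + 1.3²) ≈ 2.3 units.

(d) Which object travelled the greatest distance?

the red sphere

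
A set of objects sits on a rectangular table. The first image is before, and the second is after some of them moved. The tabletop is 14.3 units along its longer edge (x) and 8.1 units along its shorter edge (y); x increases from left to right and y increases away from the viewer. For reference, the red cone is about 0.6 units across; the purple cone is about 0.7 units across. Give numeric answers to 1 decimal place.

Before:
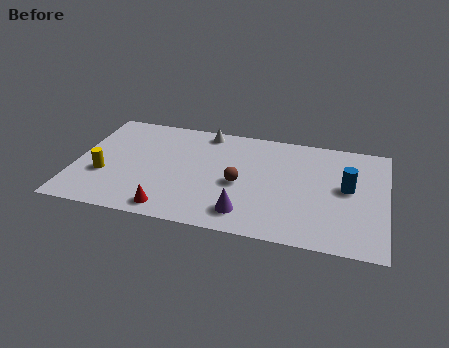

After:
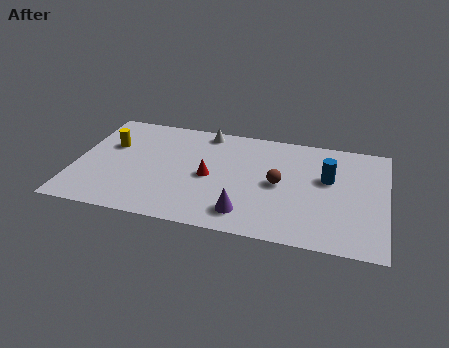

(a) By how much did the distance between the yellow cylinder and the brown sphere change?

+1.8

They were about 6.2 units apart before and 8.0 after — 1.8 units further apart.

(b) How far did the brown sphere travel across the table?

1.8

The brown sphere was near (7.6, 3.6) before and (9.4, 4.0) after, so it travelled √(1.8² + 0.4²) ≈ 1.8 units.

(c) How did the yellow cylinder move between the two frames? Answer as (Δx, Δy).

(0.1, 2.3)

The yellow cylinder started near (1.4, 2.9) and ended near (1.5, 5.2).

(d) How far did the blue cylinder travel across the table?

1.0

The blue cylinder was near (12.5, 4.4) before and (11.6, 4.9) after, so it travelled √(0.9² + 0.5²) ≈ 1.0 units.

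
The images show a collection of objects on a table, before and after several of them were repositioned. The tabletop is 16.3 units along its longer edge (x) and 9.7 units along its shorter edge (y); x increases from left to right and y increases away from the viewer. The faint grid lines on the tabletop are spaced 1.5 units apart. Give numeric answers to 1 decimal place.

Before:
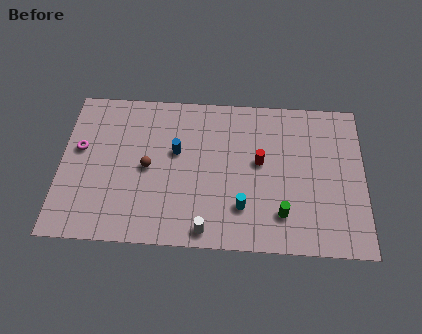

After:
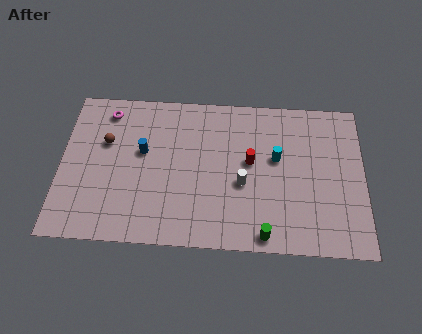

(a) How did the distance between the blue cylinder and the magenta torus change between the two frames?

-2.0

The distance was about 5.2 in the first image and 3.2 in the second, so they moved 2.0 units closer together.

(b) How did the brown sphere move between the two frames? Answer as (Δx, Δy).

(-2.3, 1.5)

From the two frames, the brown sphere sits at roughly (4.7, 4.7) before and (2.4, 6.2) after.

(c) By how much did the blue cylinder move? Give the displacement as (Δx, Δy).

(-1.8, -0.1)

The blue cylinder started near (6.2, 5.8) and ended near (4.4, 5.7).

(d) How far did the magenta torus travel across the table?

2.9

The magenta torus was near (1.0, 5.7) before and (2.4, 8.2) after, so it travelled √(1.4² + 2.5²) ≈ 2.9 units.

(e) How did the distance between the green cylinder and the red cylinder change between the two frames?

+1.2

Before: roughly 3.4 units apart; after: 4.6. That's 1.2 units further apart.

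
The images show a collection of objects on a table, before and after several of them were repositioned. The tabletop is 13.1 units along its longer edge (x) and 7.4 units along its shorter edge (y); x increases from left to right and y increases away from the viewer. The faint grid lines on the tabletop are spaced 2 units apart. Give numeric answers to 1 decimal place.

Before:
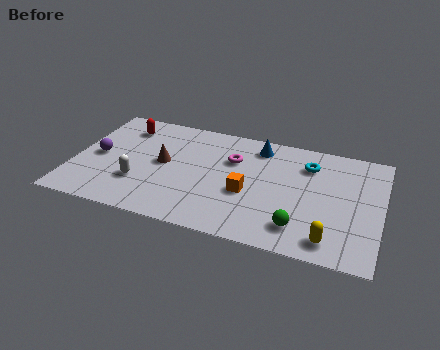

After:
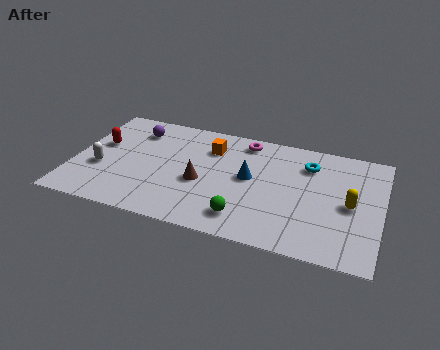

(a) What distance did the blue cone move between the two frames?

2.2

From (7.7, 6.2) to (7.5, 4.0), the blue cone covered √(0.2² + 2.2²) ≈ 2.2 units.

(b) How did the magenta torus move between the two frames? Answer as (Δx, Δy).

(0.4, 1.4)

The magenta torus was at about (6.7, 5.0) and moved to about (7.1, 6.4).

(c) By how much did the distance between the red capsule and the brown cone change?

+1.9

The distance was about 2.8 in the first image and 4.7 in the second, so they moved 1.9 units further apart.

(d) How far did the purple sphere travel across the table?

2.6

The purple sphere was near (1.0, 3.6) before and (2.4, 5.8) after, so it travelled √(1.4² + 2.2²) ≈ 2.6 units.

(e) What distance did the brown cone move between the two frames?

1.9

From (3.8, 3.9) to (5.5, 3.1), the brown cone covered √(1.7² + 0.8²) ≈ 1.9 units.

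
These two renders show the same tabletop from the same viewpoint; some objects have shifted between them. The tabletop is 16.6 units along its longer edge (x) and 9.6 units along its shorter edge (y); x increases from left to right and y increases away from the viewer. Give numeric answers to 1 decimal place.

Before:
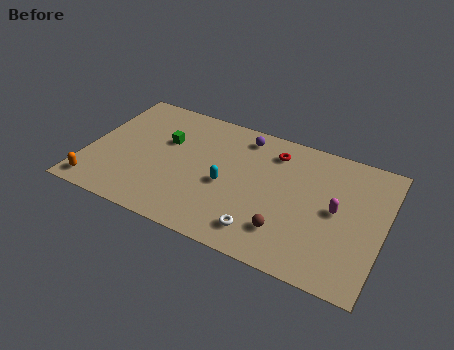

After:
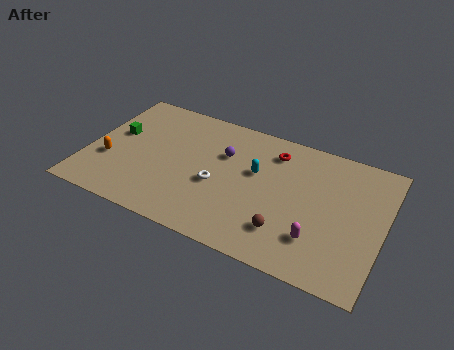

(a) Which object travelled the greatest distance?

the white torus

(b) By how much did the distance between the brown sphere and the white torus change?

+3.0

They were about 1.4 units apart before and 4.4 after — 3.0 units further apart.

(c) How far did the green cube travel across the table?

2.8

From (4.2, 6.1) to (1.4, 5.6), the green cube covered √(2.8² + 0.5²) ≈ 2.8 units.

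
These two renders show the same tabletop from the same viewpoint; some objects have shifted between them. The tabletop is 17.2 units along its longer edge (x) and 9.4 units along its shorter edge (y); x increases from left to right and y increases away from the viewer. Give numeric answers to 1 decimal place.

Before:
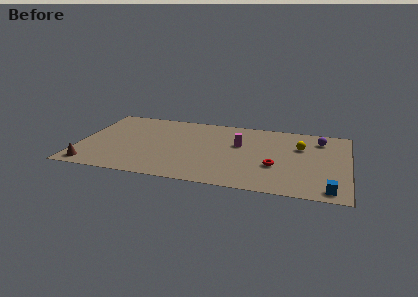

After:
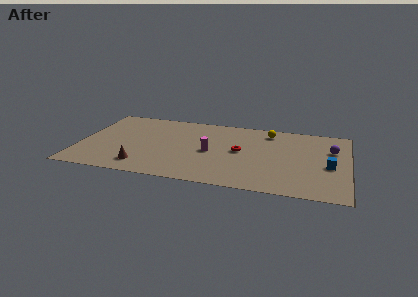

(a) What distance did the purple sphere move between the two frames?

1.4

The purple sphere moved from about (15.3, 7.5) to (16.1, 6.3), a distance of √(0.8² + 1.2²) ≈ 1.4.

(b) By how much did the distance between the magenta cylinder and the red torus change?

-1.4

Before: roughly 3.4 units apart; after: 2.0. That's 1.4 units closer together.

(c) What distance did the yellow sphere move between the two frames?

2.6

From (14.1, 6.3) to (12.0, 7.9), the yellow sphere covered √(2.1² + 1.6²) ≈ 2.6 units.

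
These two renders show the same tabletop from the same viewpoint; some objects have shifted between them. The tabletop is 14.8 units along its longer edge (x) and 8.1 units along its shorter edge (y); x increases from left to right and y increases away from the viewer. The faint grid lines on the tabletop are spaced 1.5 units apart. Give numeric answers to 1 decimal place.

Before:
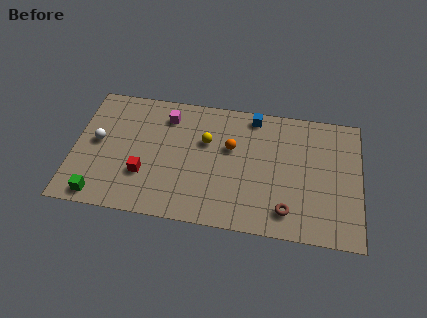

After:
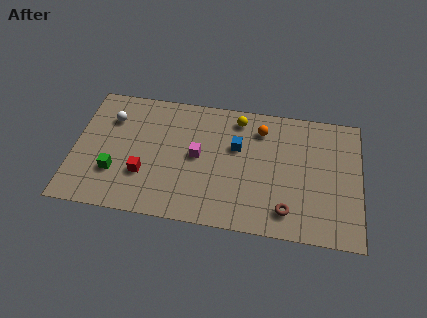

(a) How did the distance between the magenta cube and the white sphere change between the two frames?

+0.8

They were about 4.1 units apart before and 4.9 after — 0.8 units further apart.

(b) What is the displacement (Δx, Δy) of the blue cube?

(-0.8, -2.1)

The blue cube started near (9.2, 7.2) and ended near (8.4, 5.1).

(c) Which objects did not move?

the red cube and the brown torus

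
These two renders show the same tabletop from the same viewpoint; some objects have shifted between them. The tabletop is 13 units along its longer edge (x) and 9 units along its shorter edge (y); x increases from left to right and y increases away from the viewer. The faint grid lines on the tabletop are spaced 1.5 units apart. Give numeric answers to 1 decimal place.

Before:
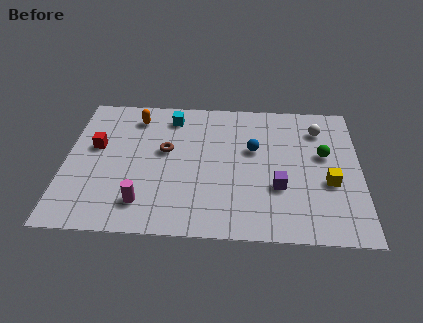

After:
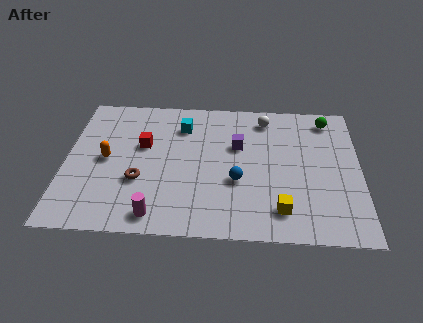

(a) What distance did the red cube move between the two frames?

2.1

The red cube was near (1.3, 5.3) before and (3.4, 5.5) after, so it travelled √(2.1² + 0.2²) ≈ 2.1 units.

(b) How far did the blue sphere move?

2.2

From (8.3, 5.5) to (7.6, 3.4), the blue sphere covered √(0.7² + 2.1²) ≈ 2.2 units.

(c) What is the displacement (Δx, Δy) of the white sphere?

(-2.4, 0.6)

From the two frames, the white sphere sits at roughly (11.2, 7.0) before and (8.8, 7.6) after.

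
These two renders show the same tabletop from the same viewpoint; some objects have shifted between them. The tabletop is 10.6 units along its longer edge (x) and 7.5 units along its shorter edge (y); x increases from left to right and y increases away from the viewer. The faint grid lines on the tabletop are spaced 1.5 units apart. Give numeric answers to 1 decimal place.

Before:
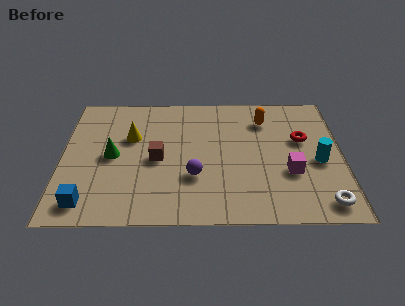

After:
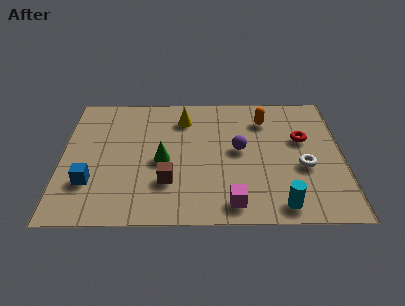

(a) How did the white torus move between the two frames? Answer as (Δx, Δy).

(-0.7, 2.0)

The white torus started near (9.8, 1.0) and ended near (9.1, 3.0).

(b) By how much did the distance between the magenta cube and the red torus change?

+2.5

They were about 2.0 units apart before and 4.5 after — 2.5 units further apart.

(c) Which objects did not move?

the orange capsule and the red torus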